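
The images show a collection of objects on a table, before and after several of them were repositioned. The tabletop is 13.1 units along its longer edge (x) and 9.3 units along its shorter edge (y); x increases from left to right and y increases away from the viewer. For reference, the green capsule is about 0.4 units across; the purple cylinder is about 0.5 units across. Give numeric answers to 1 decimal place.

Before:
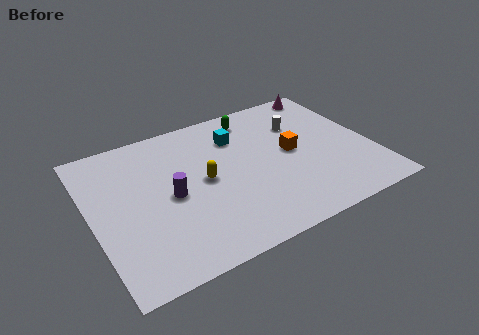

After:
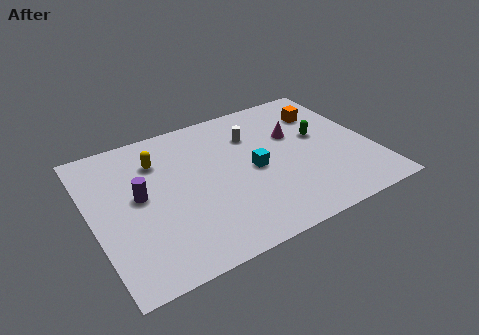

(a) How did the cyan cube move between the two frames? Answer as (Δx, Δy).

(0.4, -2.5)

The cyan cube was at about (7.1, 6.9) and moved to about (7.5, 4.4).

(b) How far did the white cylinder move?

2.3

The white cylinder was near (10.1, 6.5) before and (7.8, 6.7) after, so it travelled √(2.3² + 0.2²) ≈ 2.3 units.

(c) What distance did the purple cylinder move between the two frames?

1.5

The purple cylinder moved from about (3.6, 4.4) to (2.2, 5.0), a distance of √(1.4² + 0.6²) ≈ 1.5.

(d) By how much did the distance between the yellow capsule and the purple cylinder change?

+0.6

They were about 1.6 units apart before and 2.2 after — 0.6 units further apart.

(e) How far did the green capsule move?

3.8

The green capsule moved from about (8.0, 7.9) to (10.8, 5.3), a distance of √(2.8² + 2.6²) ≈ 3.8.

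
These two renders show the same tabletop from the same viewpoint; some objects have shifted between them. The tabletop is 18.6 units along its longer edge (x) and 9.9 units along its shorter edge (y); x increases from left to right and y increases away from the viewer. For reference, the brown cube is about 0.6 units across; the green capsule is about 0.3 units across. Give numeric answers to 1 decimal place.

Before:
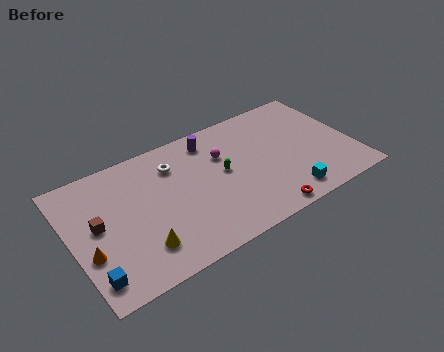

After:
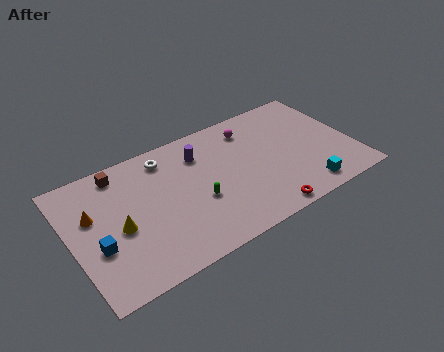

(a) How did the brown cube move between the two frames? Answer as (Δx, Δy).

(1.9, 3.3)

The brown cube was at about (1.7, 5.3) and moved to about (3.6, 8.6).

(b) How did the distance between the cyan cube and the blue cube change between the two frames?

+0.8

Before: roughly 12.8 units apart; after: 13.6. That's 0.8 units further apart.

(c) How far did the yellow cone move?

2.4

The yellow cone was near (4.1, 2.3) before and (3.0, 4.4) after, so it travelled √(1.1² + 2.1²) ≈ 2.4 units.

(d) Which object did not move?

the red torus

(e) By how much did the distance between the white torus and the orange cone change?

-1.8

The distance was about 7.3 in the first image and 5.5 in the second, so they moved 1.8 units closer together.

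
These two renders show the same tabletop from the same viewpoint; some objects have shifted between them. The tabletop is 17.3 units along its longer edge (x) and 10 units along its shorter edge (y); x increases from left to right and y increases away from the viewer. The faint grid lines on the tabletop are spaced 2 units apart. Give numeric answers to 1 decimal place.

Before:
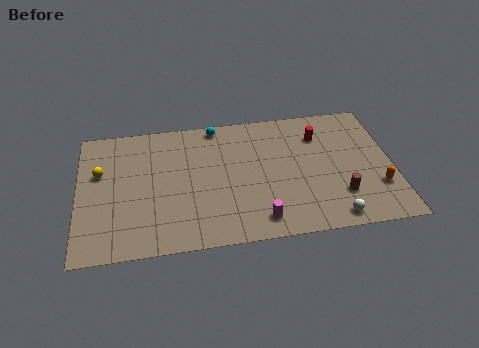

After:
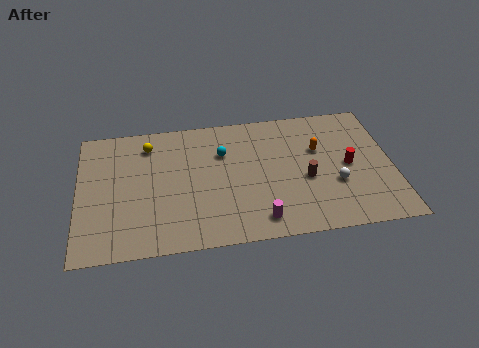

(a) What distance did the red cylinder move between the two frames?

3.0

From (13.4, 7.5) to (14.9, 4.9), the red cylinder covered √(1.5² + 2.6²) ≈ 3.0 units.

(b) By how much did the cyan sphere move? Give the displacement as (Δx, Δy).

(0.3, -2.2)

The cyan sphere was at about (7.7, 9.1) and moved to about (8.0, 6.9).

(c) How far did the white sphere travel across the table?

2.5

The white sphere moved from about (13.8, 1.1) to (14.1, 3.6), a distance of √(0.3² + 2.5²) ≈ 2.5.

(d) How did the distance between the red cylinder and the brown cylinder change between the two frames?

-2.4

They were about 4.9 units apart before and 2.5 after — 2.4 units closer together.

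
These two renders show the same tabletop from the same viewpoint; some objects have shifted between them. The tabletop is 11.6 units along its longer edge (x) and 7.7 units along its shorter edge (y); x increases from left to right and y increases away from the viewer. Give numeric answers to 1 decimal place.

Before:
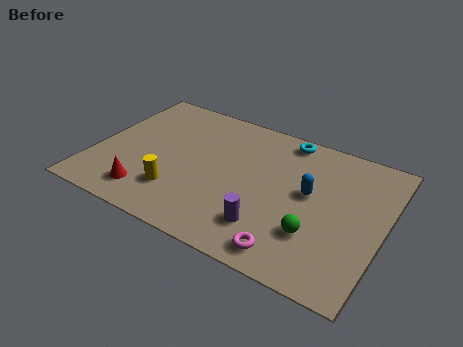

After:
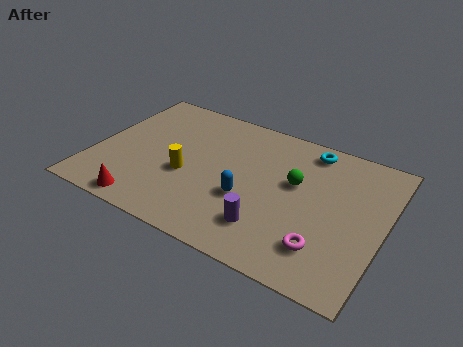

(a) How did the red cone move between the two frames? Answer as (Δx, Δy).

(0.0, -0.6)

The red cone was at about (2.5, 1.4) and moved to about (2.5, 0.8).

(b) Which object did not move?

the purple cylinder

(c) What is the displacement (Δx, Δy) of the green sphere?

(-1.1, 2.3)

The green sphere started near (9.1, 2.3) and ended near (8.0, 4.6).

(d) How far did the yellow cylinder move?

1.1

From (3.6, 2.0) to (3.8, 3.1), the yellow cylinder covered √(0.2² + 1.1²) ≈ 1.1 units.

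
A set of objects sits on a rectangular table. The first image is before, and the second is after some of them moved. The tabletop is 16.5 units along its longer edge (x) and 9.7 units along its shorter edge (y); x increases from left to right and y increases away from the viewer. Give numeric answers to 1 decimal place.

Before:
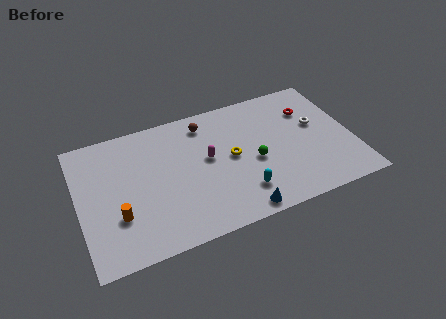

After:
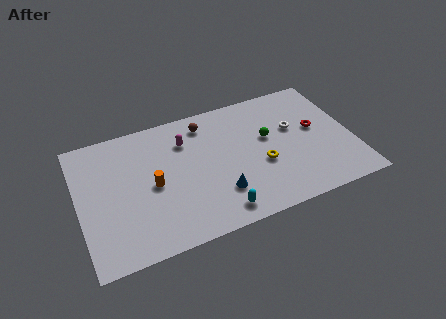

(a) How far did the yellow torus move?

2.1

The yellow torus was near (9.2, 5.0) before and (10.9, 3.8) after, so it travelled √(1.7² + 1.2²) ≈ 2.1 units.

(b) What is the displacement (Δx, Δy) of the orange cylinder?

(2.2, 1.5)

The orange cylinder started near (2.2, 3.1) and ended near (4.4, 4.6).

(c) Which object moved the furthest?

the orange cylinder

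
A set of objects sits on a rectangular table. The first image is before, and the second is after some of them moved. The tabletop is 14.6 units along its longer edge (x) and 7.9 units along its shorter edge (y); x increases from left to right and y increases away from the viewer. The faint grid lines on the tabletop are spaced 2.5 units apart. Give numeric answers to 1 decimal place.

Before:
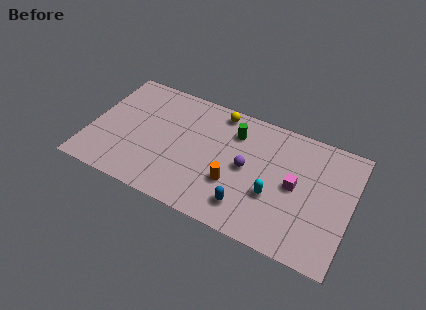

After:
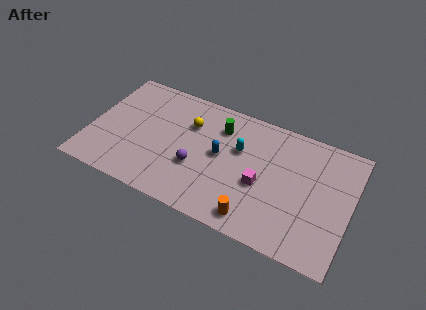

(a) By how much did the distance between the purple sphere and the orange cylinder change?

+2.5

The distance was about 1.4 in the first image and 3.9 in the second, so they moved 2.5 units further apart.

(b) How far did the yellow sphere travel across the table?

2.1

The yellow sphere was near (6.9, 7.0) before and (5.4, 5.5) after, so it travelled √(1.5² + 1.5²) ≈ 2.1 units.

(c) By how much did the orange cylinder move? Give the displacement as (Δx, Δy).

(1.4, -1.6)

From the two frames, the orange cylinder sits at roughly (8.2, 2.7) before and (9.6, 1.1) after.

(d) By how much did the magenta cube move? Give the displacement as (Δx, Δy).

(-1.8, -0.7)

The magenta cube was at about (11.5, 4.0) and moved to about (9.7, 3.3).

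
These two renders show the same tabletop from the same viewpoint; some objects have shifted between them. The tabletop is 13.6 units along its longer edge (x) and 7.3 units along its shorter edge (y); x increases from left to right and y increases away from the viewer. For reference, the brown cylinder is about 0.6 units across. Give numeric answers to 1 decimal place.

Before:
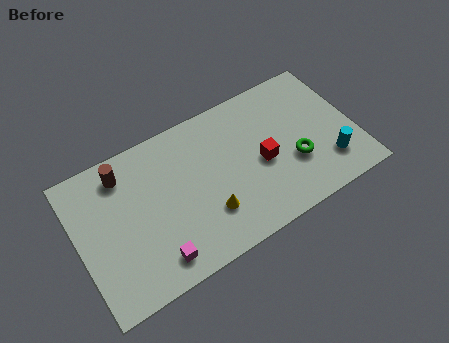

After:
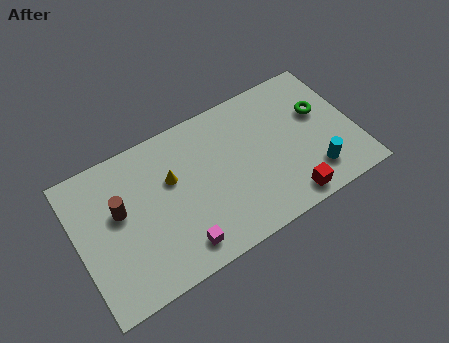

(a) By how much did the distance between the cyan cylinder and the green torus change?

+1.2

Before: roughly 1.8 units apart; after: 3.0. That's 1.2 units further apart.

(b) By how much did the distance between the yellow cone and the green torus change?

+3.0

The distance was about 4.4 in the first image and 7.4 in the second, so they moved 3.0 units further apart.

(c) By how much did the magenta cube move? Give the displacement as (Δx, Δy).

(1.2, 0.0)

The magenta cube was at about (3.4, 1.2) and moved to about (4.6, 1.2).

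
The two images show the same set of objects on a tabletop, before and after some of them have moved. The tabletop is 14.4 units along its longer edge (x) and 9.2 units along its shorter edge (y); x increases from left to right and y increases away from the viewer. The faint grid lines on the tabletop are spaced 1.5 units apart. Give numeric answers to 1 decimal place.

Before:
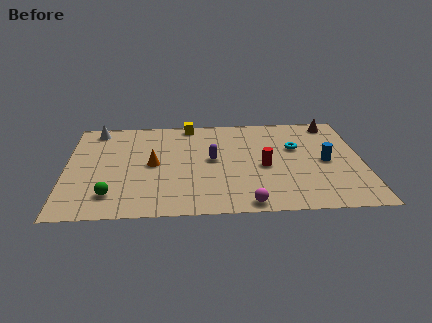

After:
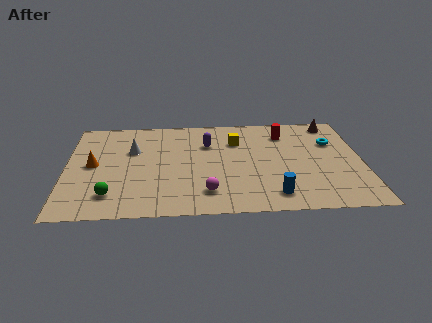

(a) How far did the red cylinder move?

3.3

From (9.6, 4.1) to (10.7, 7.2), the red cylinder covered √(1.1² + 3.1²) ≈ 3.3 units.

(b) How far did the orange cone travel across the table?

2.9

The orange cone was near (4.2, 4.6) before and (1.3, 4.7) after, so it travelled √(2.9² + 0.1²) ≈ 2.9 units.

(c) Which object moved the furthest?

the blue cylinder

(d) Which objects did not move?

the brown cone and the green sphere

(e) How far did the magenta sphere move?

2.2

The magenta sphere moved from about (8.7, 0.8) to (6.8, 1.9), a distance of √(1.9² + 1.1²) ≈ 2.2.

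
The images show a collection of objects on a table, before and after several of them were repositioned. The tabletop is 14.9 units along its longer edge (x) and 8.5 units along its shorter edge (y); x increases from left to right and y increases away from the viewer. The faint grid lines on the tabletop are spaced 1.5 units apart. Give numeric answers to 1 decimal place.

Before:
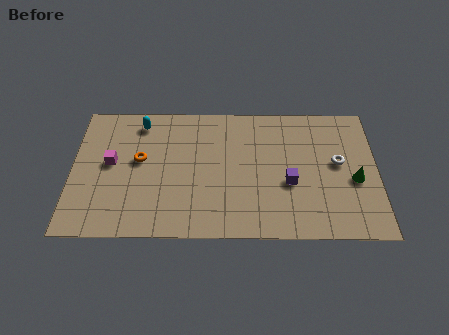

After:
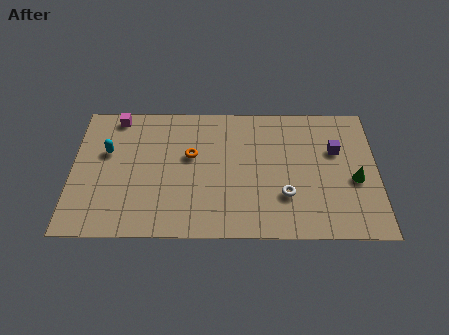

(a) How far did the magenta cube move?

3.0

From (1.9, 4.6) to (2.1, 7.6), the magenta cube covered √(0.2² + 3.0²) ≈ 3.0 units.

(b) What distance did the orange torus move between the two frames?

2.5

The orange torus moved from about (3.3, 4.8) to (5.8, 5.1), a distance of √(2.5² + 0.3²) ≈ 2.5.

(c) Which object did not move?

the green cone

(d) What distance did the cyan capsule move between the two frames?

2.5

The cyan capsule was near (3.3, 7.2) before and (1.7, 5.3) after, so it travelled √(1.6² + 1.9²) ≈ 2.5 units.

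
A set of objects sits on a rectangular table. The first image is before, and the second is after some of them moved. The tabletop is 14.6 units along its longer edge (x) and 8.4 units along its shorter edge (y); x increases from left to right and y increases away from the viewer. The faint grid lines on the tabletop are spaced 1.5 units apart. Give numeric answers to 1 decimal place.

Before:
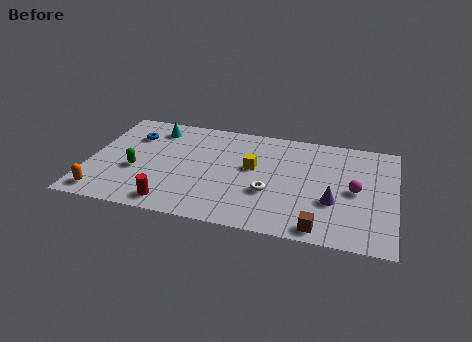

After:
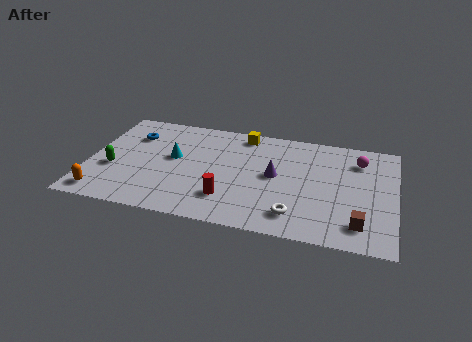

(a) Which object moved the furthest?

the purple cone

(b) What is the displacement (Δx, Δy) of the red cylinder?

(2.6, 1.0)

The red cylinder started near (4.2, 1.1) and ended near (6.8, 2.1).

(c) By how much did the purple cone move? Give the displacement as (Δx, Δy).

(-2.8, 1.4)

The purple cone was at about (11.7, 3.0) and moved to about (8.9, 4.4).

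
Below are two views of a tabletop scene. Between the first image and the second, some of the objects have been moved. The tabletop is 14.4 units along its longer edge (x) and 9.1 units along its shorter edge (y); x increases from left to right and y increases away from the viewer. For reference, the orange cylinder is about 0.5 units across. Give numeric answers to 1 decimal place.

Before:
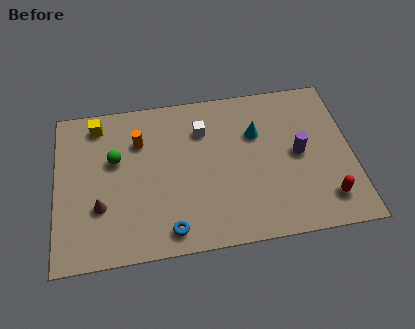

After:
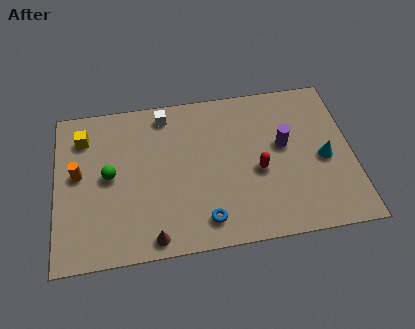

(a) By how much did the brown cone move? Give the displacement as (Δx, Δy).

(2.5, -2.1)

From the two frames, the brown cone sits at roughly (2.1, 3.0) before and (4.6, 0.9) after.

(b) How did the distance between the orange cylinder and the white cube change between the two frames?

+2.1

Before: roughly 3.1 units apart; after: 5.2. That's 2.1 units further apart.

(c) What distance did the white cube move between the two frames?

2.2

The white cube moved from about (7.2, 6.7) to (5.4, 7.9), a distance of √(1.8² + 1.2²) ≈ 2.2.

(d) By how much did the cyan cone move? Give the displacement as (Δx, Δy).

(3.2, -2.0)

The cyan cone started near (9.8, 6.1) and ended near (13.0, 4.1).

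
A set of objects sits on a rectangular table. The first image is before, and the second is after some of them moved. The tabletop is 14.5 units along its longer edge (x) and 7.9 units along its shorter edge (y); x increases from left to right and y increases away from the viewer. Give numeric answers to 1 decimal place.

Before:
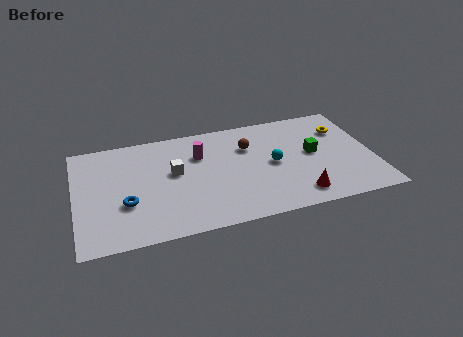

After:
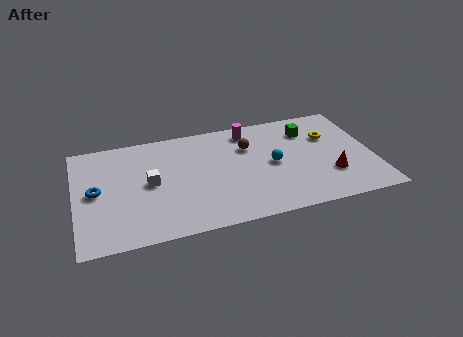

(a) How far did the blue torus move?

1.8

The blue torus was near (2.4, 2.8) before and (1.0, 4.0) after, so it travelled √(1.4² + 1.2²) ≈ 1.8 units.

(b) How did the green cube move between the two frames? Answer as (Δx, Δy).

(-0.1, 1.8)

From the two frames, the green cube sits at roughly (11.6, 4.2) before and (11.5, 6.0) after.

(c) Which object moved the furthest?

the magenta cylinder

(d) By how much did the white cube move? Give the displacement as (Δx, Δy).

(-1.2, -0.5)

The white cube started near (4.8, 4.5) and ended near (3.6, 4.0).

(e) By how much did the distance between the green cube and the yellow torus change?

-1.0

They were about 2.2 units apart before and 1.2 after — 1.0 units closer together.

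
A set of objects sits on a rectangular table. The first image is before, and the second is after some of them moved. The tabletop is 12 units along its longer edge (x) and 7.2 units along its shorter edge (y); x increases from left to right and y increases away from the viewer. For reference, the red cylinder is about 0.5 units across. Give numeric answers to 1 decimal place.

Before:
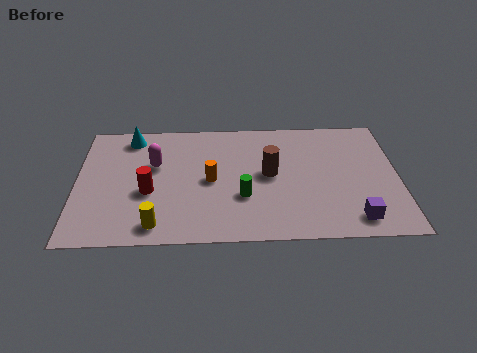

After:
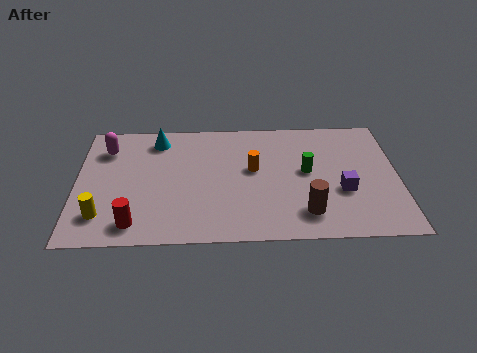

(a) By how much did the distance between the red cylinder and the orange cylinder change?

+2.9

They were about 2.4 units apart before and 5.3 after — 2.9 units further apart.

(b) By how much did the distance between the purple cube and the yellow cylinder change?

+1.7

They were about 7.3 units apart before and 9.0 after — 1.7 units further apart.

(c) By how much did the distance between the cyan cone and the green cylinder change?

+0.4

Before: roughly 5.6 units apart; after: 6.0. That's 0.4 units further apart.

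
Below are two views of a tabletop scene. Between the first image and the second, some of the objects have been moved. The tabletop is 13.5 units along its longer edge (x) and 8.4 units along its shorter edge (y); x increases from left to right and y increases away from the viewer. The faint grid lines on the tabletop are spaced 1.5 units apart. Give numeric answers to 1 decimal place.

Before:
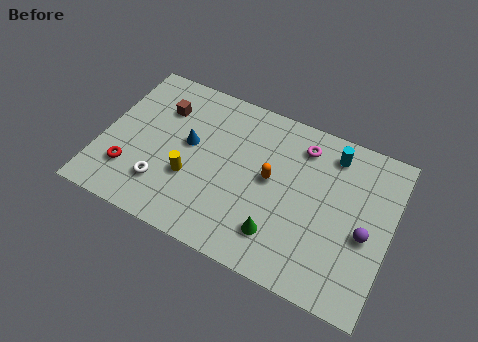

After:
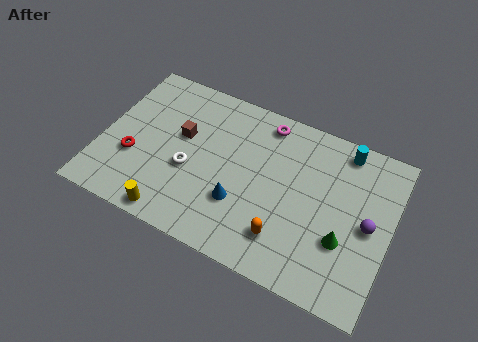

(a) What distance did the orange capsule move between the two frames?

2.8

The orange capsule was near (7.9, 4.5) before and (8.9, 1.9) after, so it travelled √(1.0² + 2.6²) ≈ 2.8 units.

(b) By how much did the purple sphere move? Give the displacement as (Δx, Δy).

(0.1, 0.5)

From the two frames, the purple sphere sits at roughly (12.4, 3.6) before and (12.5, 4.1) after.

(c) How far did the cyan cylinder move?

0.6

The cyan cylinder was near (10.5, 7.0) before and (11.0, 7.4) after, so it travelled √(0.5² + 0.4²) ≈ 0.6 units.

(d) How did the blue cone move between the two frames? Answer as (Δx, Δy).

(2.7, -2.0)

From the two frames, the blue cone sits at roughly (4.0, 4.7) before and (6.7, 2.7) after.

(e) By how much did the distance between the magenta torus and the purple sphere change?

+1.5

They were about 4.6 units apart before and 6.1 after — 1.5 units further apart.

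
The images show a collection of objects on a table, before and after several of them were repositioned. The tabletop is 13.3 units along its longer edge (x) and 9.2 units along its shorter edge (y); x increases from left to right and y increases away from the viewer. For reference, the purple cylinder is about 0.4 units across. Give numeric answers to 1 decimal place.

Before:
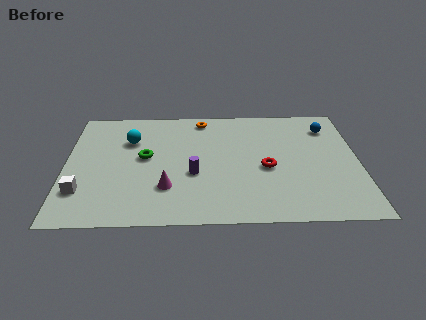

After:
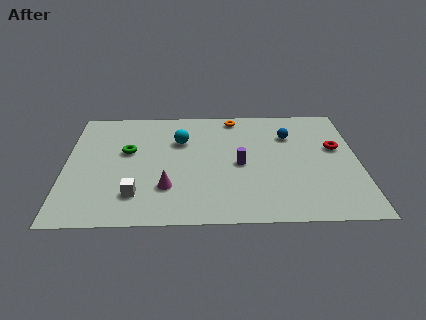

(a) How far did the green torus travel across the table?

0.9

The green torus was near (3.6, 5.0) before and (2.8, 5.5) after, so it travelled √(0.8² + 0.5²) ≈ 0.9 units.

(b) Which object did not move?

the magenta cone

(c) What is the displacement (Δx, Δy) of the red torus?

(3.2, 1.5)

The red torus started near (9.1, 4.0) and ended near (12.3, 5.5).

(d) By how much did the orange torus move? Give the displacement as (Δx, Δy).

(1.5, 0.1)

From the two frames, the orange torus sits at roughly (6.2, 8.1) before and (7.7, 8.2) after.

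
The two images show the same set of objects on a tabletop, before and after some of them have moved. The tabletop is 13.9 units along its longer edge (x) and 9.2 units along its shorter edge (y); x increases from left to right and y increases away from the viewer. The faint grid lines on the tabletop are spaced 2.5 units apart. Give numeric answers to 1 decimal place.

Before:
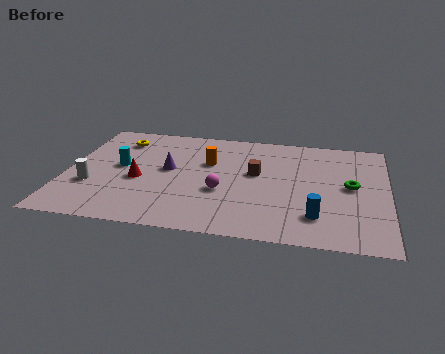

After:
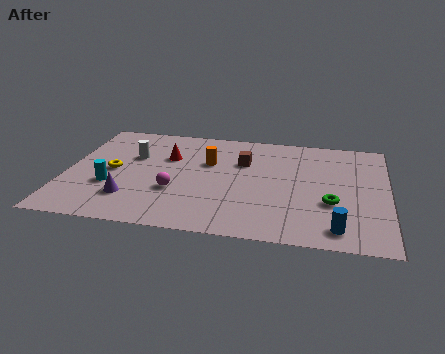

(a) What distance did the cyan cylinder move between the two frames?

1.7

The cyan cylinder moved from about (2.3, 4.9) to (2.0, 3.2), a distance of √(0.3² + 1.7²) ≈ 1.7.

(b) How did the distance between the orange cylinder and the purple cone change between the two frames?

+2.9

Before: roughly 1.9 units apart; after: 4.8. That's 2.9 units further apart.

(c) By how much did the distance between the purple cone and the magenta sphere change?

-0.7

Before: roughly 2.8 units apart; after: 2.1. That's 0.7 units closer together.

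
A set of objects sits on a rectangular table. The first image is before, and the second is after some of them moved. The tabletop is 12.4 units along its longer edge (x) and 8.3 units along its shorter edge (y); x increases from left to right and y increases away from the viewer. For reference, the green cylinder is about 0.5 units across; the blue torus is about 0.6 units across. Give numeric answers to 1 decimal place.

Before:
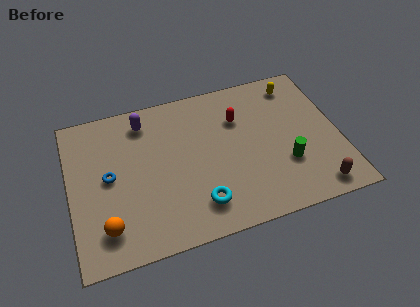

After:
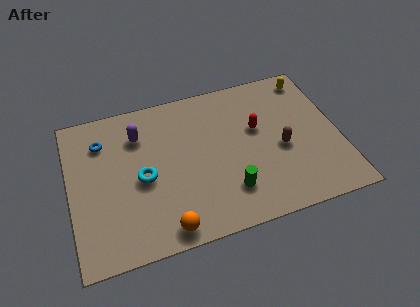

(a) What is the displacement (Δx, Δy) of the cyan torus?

(-2.4, 2.1)

The cyan torus started near (5.7, 1.7) and ended near (3.3, 3.8).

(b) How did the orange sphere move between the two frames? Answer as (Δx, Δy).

(2.6, -0.8)

The orange sphere was at about (1.5, 1.7) and moved to about (4.1, 0.9).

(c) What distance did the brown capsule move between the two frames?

2.9

The brown capsule moved from about (11.0, 1.0) to (9.7, 3.6), a distance of √(1.3² + 2.6²) ≈ 2.9.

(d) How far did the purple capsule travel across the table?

0.8

The purple capsule was near (3.6, 6.9) before and (3.3, 6.2) after, so it travelled √(0.3² + 0.7²) ≈ 0.8 units.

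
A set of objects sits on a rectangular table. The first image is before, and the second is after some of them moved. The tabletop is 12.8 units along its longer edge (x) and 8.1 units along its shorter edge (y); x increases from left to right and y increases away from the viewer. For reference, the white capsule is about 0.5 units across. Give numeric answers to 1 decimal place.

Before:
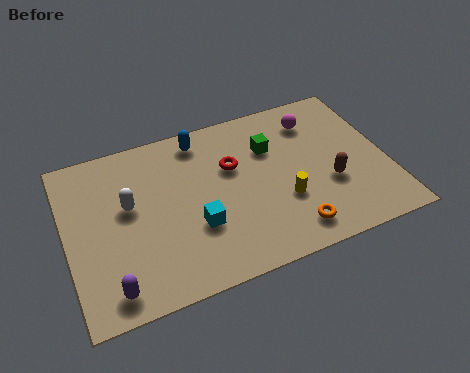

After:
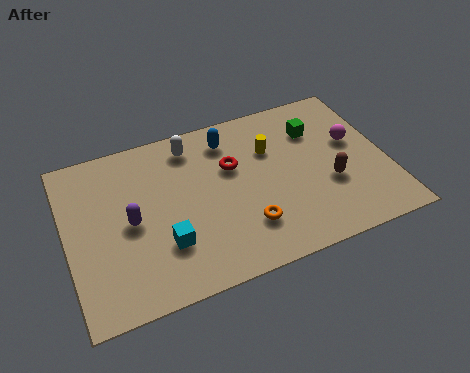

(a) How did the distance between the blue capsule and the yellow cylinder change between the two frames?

-3.2

They were about 5.1 units apart before and 1.9 after — 3.2 units closer together.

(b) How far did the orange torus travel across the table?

1.9

The orange torus was near (8.6, 1.3) before and (6.9, 2.1) after, so it travelled √(1.7² + 0.8²) ≈ 1.9 units.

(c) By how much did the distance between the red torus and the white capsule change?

-2.0

They were about 4.2 units apart before and 2.2 after — 2.0 units closer together.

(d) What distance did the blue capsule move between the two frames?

1.2

The blue capsule was near (5.6, 7.0) before and (6.7, 6.6) after, so it travelled √(1.1² + 0.4²) ≈ 1.2 units.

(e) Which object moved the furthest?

the white capsule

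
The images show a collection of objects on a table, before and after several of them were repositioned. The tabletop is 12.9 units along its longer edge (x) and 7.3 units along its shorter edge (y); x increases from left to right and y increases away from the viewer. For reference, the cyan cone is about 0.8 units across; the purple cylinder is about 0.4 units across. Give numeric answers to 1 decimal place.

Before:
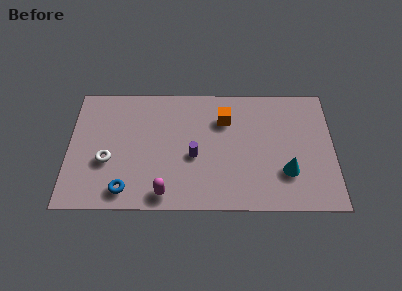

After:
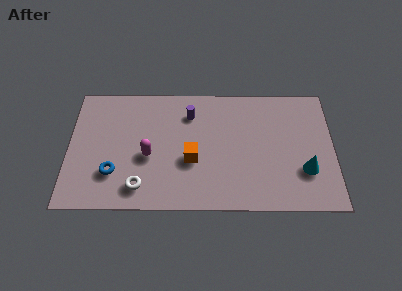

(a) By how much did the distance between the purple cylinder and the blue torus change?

+1.2

Before: roughly 3.9 units apart; after: 5.1. That's 1.2 units further apart.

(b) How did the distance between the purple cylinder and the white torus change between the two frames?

+0.7

The distance was about 4.2 in the first image and 4.9 in the second, so they moved 0.7 units further apart.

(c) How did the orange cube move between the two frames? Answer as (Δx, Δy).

(-1.6, -2.4)

The orange cube started near (7.6, 5.3) and ended near (6.0, 2.9).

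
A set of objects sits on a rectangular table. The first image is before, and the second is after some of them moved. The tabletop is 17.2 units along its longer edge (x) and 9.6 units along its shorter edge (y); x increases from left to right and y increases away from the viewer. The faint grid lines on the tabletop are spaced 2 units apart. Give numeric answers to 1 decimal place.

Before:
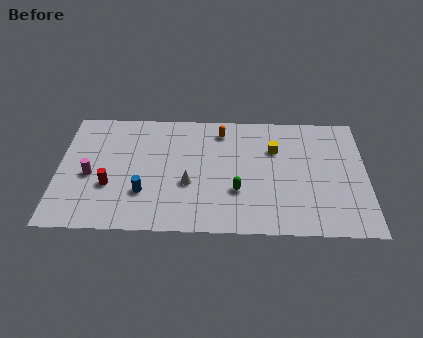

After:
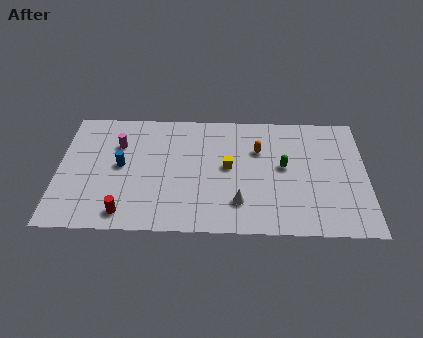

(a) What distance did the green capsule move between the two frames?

3.3

The green capsule moved from about (10.0, 3.2) to (12.6, 5.2), a distance of √(2.6² + 2.0²) ≈ 3.3.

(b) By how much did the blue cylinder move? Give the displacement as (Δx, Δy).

(-1.3, 2.1)

The blue cylinder was at about (4.8, 2.9) and moved to about (3.5, 5.0).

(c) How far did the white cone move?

3.1

From (7.3, 3.7) to (10.1, 2.3), the white cone covered √(2.8² + 1.4²) ≈ 3.1 units.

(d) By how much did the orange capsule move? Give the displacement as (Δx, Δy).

(2.1, -1.5)

The orange capsule started near (9.1, 8.0) and ended near (11.2, 6.5).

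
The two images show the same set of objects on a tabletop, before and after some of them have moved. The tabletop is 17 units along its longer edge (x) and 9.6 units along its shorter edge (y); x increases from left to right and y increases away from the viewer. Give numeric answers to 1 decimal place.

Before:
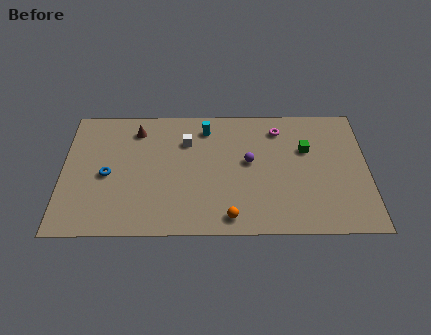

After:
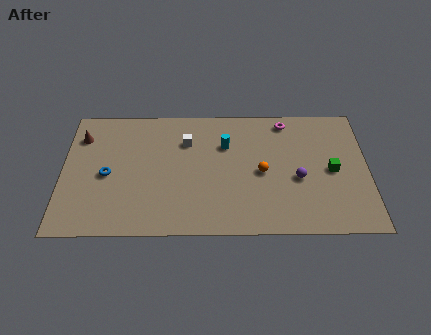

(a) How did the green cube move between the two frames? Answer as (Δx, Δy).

(1.4, -1.6)

The green cube was at about (13.6, 6.2) and moved to about (15.0, 4.6).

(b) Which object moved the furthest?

the orange sphere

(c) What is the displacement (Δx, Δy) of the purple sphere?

(2.7, -1.3)

From the two frames, the purple sphere sits at roughly (10.4, 5.3) before and (13.1, 4.0) after.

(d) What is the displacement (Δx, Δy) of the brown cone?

(-3.1, -0.5)

From the two frames, the brown cone sits at roughly (4.1, 7.8) before and (1.0, 7.3) after.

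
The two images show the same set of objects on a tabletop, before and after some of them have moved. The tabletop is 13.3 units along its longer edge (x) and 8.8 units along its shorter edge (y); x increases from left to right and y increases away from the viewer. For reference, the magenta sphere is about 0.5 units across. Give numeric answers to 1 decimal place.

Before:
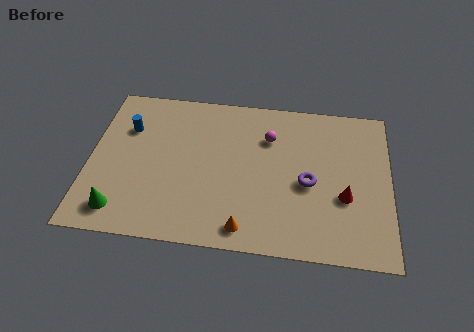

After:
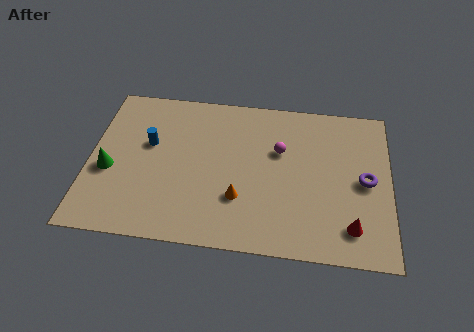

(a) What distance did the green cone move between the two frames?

2.3

From (1.5, 1.4) to (0.9, 3.6), the green cone covered √(0.6² + 2.2²) ≈ 2.3 units.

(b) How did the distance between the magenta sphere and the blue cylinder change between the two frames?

-0.5

They were about 6.3 units apart before and 5.8 after — 0.5 units closer together.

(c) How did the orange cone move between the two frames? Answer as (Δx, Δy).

(-0.3, 1.6)

From the two frames, the orange cone sits at roughly (7.0, 1.1) before and (6.7, 2.7) after.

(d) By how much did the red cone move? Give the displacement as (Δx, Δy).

(0.3, -1.6)

From the two frames, the red cone sits at roughly (11.3, 3.3) before and (11.6, 1.7) after.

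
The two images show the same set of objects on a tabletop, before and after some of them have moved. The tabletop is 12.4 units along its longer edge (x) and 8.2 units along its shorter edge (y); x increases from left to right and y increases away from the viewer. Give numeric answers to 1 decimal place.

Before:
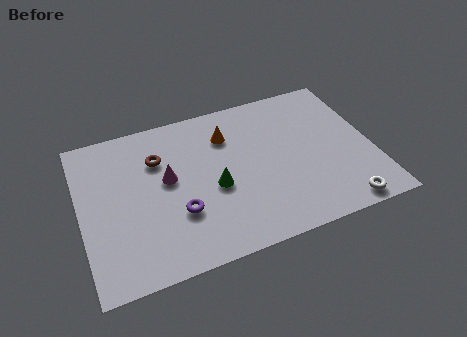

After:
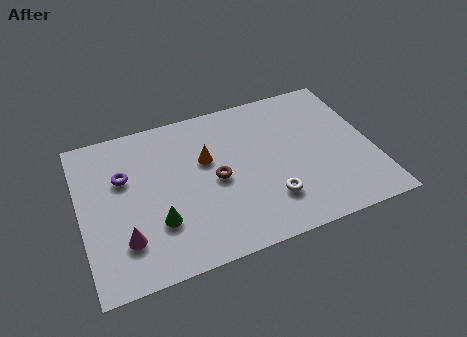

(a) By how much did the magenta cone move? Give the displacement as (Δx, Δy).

(-2.0, -2.5)

The magenta cone started near (3.7, 4.6) and ended near (1.7, 2.1).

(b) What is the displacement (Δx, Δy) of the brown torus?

(2.3, -1.9)

From the two frames, the brown torus sits at roughly (3.4, 5.8) before and (5.7, 3.9) after.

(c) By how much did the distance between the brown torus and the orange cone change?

-1.8

The distance was about 3.0 in the first image and 1.2 in the second, so they moved 1.8 units closer together.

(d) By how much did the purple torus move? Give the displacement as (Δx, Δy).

(-2.1, 2.6)

The purple torus was at about (4.0, 2.7) and moved to about (1.9, 5.3).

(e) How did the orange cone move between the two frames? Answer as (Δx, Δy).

(-1.0, -1.0)

The orange cone was at about (6.4, 6.1) and moved to about (5.4, 5.1).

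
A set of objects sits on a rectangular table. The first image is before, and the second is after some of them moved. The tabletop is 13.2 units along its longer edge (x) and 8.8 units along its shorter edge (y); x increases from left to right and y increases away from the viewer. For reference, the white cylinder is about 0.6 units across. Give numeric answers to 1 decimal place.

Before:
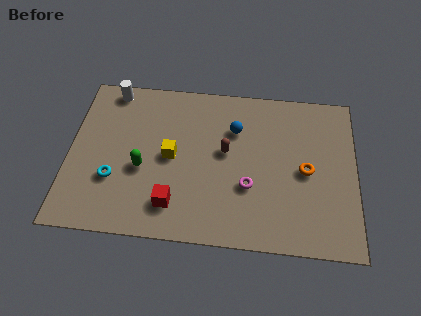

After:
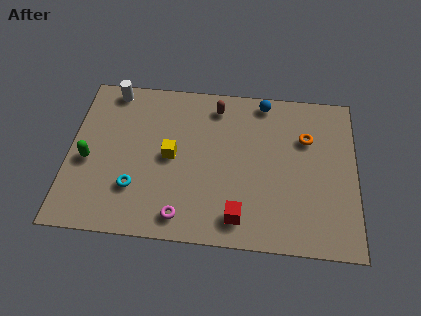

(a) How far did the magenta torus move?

3.6

The magenta torus was near (8.3, 3.1) before and (5.3, 1.2) after, so it travelled √(3.0² + 1.9²) ≈ 3.6 units.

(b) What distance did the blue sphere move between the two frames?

2.1

The blue sphere was near (7.6, 6.2) before and (8.9, 7.9) after, so it travelled √(1.3² + 1.7²) ≈ 2.1 units.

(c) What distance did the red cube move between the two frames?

3.0

The red cube moved from about (4.9, 1.8) to (7.9, 1.4), a distance of √(3.0² + 0.4²) ≈ 3.0.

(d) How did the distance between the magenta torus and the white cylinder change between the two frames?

-0.5

They were about 8.1 units apart before and 7.6 after — 0.5 units closer together.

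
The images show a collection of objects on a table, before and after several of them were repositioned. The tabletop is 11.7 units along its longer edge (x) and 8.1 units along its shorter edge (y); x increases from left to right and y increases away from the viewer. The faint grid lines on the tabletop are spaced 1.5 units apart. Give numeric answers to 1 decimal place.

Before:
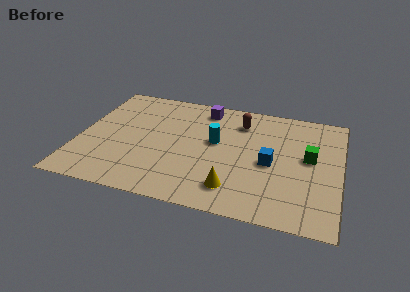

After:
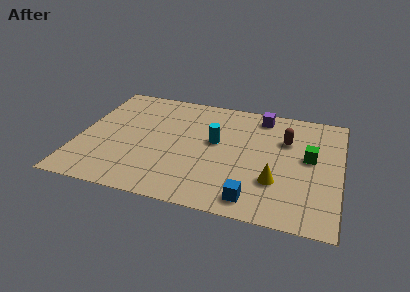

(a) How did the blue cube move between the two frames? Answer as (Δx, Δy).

(-0.6, -2.6)

The blue cube was at about (8.6, 3.7) and moved to about (8.0, 1.1).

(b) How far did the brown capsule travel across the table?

2.2

From (7.1, 6.3) to (9.2, 5.5), the brown capsule covered √(2.1² + 0.8²) ≈ 2.2 units.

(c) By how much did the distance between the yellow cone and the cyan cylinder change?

+0.3

They were about 3.2 units apart before and 3.5 after — 0.3 units further apart.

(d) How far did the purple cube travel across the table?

2.6

The purple cube moved from about (5.4, 6.9) to (8.0, 7.0), a distance of √(2.6² + 0.1²) ≈ 2.6.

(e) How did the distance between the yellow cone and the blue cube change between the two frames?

-0.9

They were about 2.6 units apart before and 1.7 after — 0.9 units closer together.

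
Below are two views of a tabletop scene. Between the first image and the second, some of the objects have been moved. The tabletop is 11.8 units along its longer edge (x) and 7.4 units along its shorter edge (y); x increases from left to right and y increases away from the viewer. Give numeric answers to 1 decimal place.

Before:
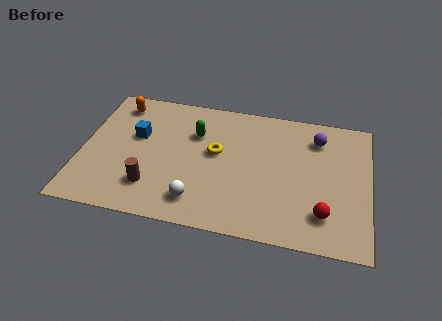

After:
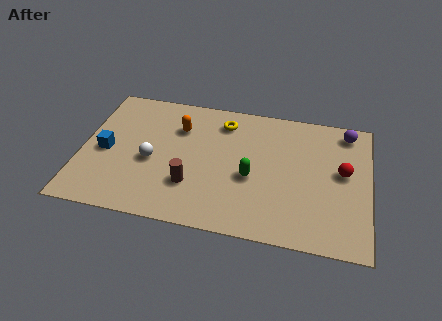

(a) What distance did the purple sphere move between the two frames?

1.3

The purple sphere was near (9.6, 5.8) before and (10.8, 6.4) after, so it travelled √(1.2² + 0.6²) ≈ 1.3 units.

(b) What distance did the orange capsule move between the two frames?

2.8

The orange capsule was near (1.3, 6.2) before and (3.9, 5.3) after, so it travelled √(2.6² + 0.9²) ≈ 2.8 units.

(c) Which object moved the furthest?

the green capsule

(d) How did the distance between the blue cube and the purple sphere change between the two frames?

+2.7

The distance was about 7.5 in the first image and 10.2 in the second, so they moved 2.7 units further apart.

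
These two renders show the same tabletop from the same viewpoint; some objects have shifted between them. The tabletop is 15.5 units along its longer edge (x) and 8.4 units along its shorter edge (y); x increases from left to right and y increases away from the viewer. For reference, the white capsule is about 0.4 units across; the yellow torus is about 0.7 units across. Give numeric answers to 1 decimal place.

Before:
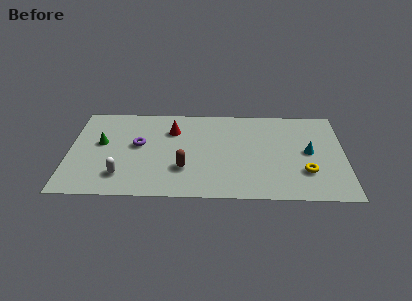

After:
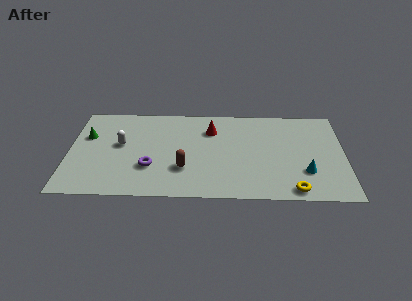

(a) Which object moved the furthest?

the white capsule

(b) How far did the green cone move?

1.0

The green cone moved from about (1.8, 4.8) to (1.0, 5.4), a distance of √(0.8² + 0.6²) ≈ 1.0.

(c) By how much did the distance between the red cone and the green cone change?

+2.8

They were about 4.2 units apart before and 7.0 after — 2.8 units further apart.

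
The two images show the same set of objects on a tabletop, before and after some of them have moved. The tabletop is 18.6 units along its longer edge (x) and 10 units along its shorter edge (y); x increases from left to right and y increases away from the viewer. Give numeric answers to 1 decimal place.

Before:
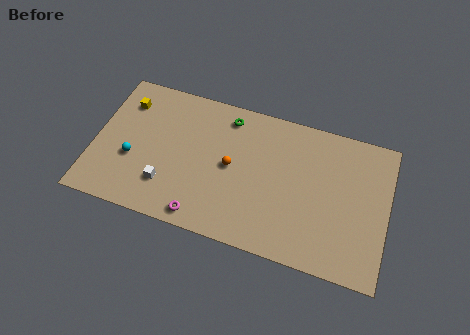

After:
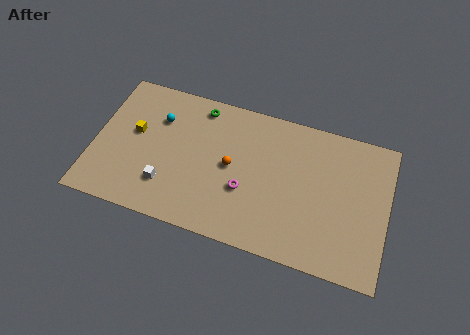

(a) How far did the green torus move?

1.8

From (8.2, 8.5) to (6.4, 8.7), the green torus covered √(1.8² + 0.2²) ≈ 1.8 units.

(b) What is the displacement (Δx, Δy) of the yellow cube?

(0.8, -2.0)

From the two frames, the yellow cube sits at roughly (1.7, 7.7) before and (2.5, 5.7) after.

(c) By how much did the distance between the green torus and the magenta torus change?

-1.5

They were about 7.5 units apart before and 6.0 after — 1.5 units closer together.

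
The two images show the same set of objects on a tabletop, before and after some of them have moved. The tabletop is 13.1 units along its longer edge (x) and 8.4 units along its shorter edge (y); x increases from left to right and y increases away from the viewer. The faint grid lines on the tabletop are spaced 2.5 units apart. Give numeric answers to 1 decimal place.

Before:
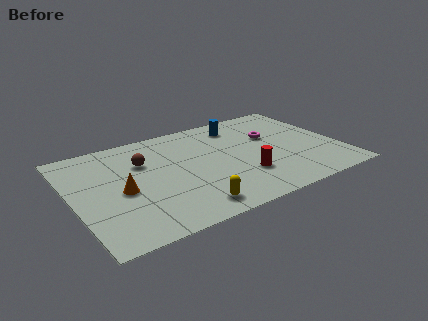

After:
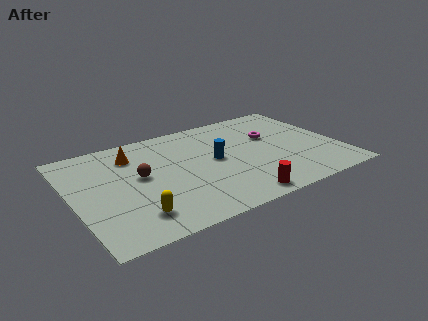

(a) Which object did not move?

the magenta torus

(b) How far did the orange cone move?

2.8

The orange cone was near (2.3, 3.8) before and (3.2, 6.5) after, so it travelled √(0.9² + 2.7²) ≈ 2.8 units.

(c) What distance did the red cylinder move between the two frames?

1.7

The red cylinder moved from about (8.1, 2.5) to (7.5, 0.9), a distance of √(0.6² + 1.6²) ≈ 1.7.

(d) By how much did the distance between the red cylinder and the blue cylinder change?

-0.9

The distance was about 4.4 in the first image and 3.5 in the second, so they moved 0.9 units closer together.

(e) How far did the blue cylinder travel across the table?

3.0

The blue cylinder was near (8.6, 6.9) before and (7.0, 4.4) after, so it travelled √(1.6² + 2.5²) ≈ 3.0 units.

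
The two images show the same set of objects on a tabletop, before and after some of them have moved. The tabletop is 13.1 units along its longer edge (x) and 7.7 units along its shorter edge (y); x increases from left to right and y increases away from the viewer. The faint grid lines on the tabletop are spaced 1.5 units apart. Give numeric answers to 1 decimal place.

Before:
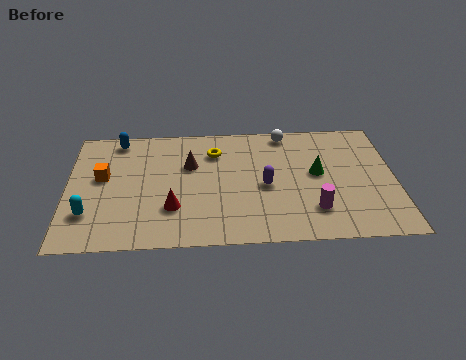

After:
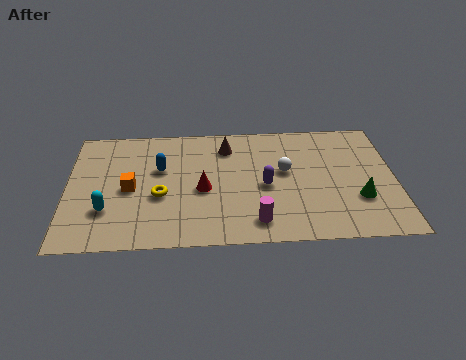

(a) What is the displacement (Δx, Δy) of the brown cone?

(1.5, 1.1)

The brown cone was at about (4.9, 5.0) and moved to about (6.4, 6.1).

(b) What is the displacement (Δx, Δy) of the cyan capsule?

(0.7, 0.2)

From the two frames, the cyan capsule sits at roughly (0.9, 2.1) before and (1.6, 2.3) after.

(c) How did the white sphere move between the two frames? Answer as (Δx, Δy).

(-0.1, -2.5)

The white sphere started near (8.8, 6.9) and ended near (8.7, 4.4).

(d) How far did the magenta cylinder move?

2.4

From (9.8, 1.9) to (7.5, 1.3), the magenta cylinder covered √(2.3² + 0.6²) ≈ 2.4 units.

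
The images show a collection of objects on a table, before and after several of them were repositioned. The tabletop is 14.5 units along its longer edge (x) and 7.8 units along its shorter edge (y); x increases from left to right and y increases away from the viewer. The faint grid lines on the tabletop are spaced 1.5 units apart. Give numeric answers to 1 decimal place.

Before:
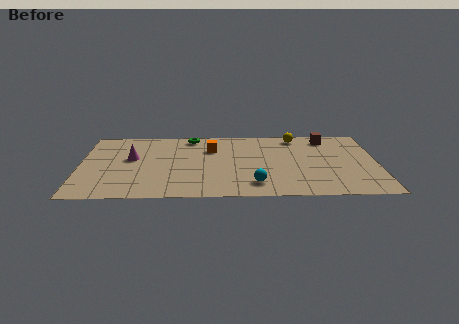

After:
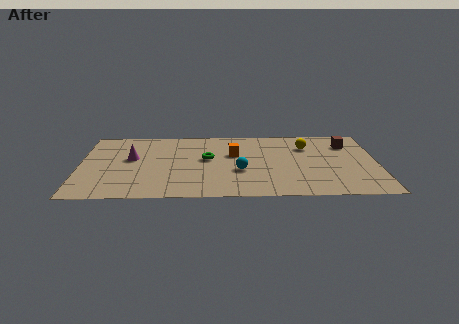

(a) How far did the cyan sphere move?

1.7

The cyan sphere was near (8.5, 1.5) before and (7.8, 3.0) after, so it travelled √(0.7² + 1.5²) ≈ 1.7 units.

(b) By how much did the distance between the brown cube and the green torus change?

+0.4

Before: roughly 6.7 units apart; after: 7.1. That's 0.4 units further apart.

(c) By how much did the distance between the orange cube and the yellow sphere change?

-0.7

They were about 4.4 units apart before and 3.7 after — 0.7 units closer together.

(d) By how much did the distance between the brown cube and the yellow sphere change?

+0.5

Before: roughly 1.5 units apart; after: 2.0. That's 0.5 units further apart.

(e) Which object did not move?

the magenta cone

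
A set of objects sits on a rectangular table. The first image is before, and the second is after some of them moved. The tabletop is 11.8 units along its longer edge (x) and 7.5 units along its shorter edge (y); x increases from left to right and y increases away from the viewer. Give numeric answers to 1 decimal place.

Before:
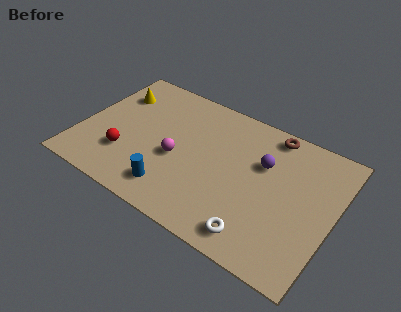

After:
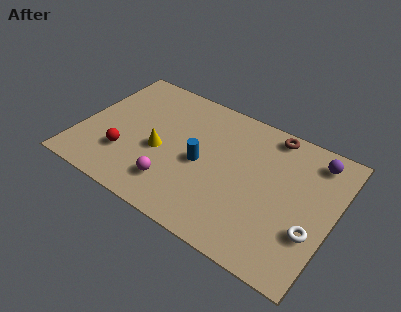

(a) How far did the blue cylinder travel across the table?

2.3

The blue cylinder moved from about (4.7, 1.4) to (5.7, 3.5), a distance of √(1.0² + 2.1²) ≈ 2.3.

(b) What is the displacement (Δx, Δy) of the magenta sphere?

(0.1, -1.5)

From the two frames, the magenta sphere sits at roughly (4.6, 3.2) before and (4.7, 1.7) after.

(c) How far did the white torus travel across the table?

2.7

From (8.7, 1.1) to (11.0, 2.5), the white torus covered √(2.3² + 1.4²) ≈ 2.7 units.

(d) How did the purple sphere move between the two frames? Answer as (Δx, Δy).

(2.2, 1.4)

From the two frames, the purple sphere sits at roughly (8.4, 4.9) before and (10.6, 6.3) after.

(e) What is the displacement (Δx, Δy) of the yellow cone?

(2.6, -2.3)

The yellow cone was at about (1.2, 5.5) and moved to about (3.8, 3.2).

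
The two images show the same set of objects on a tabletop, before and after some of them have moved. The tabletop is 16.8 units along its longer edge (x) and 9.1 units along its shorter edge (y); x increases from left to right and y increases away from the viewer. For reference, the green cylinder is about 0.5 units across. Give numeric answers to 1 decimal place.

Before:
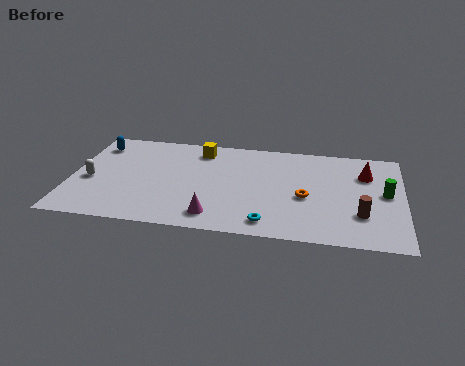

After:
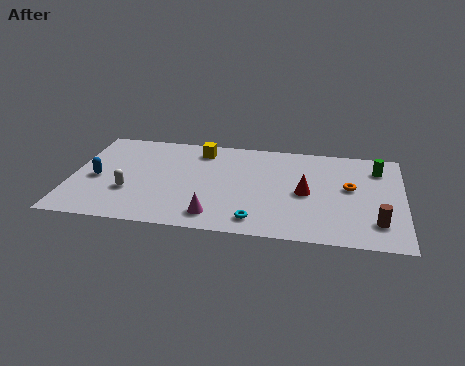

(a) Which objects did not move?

the magenta cone and the yellow cube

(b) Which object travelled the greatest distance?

the red cone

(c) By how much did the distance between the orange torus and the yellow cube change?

+1.5

The distance was about 6.6 in the first image and 8.1 in the second, so they moved 1.5 units further apart.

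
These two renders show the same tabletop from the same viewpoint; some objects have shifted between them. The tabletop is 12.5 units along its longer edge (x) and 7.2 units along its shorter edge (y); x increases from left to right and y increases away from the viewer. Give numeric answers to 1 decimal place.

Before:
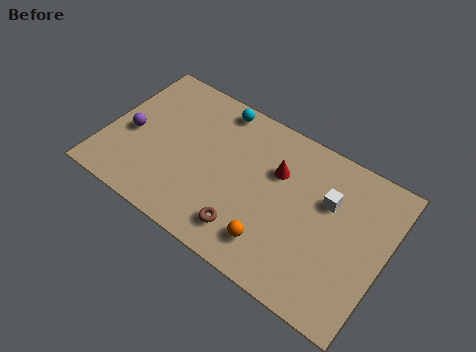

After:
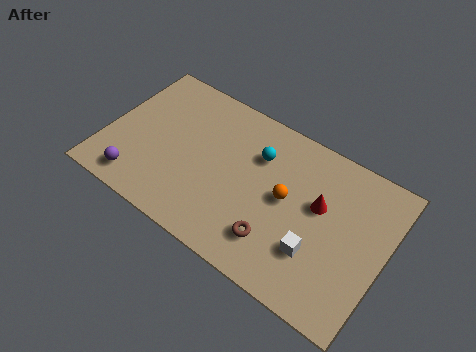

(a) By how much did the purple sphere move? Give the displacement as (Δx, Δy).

(0.7, -2.1)

The purple sphere was at about (1.1, 3.2) and moved to about (1.8, 1.1).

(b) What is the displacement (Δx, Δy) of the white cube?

(-0.1, -2.5)

From the two frames, the white cube sits at roughly (9.8, 4.7) before and (9.7, 2.2) after.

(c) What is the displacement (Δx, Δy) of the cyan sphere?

(2.1, -1.3)

The cyan sphere was at about (4.5, 6.4) and moved to about (6.6, 5.1).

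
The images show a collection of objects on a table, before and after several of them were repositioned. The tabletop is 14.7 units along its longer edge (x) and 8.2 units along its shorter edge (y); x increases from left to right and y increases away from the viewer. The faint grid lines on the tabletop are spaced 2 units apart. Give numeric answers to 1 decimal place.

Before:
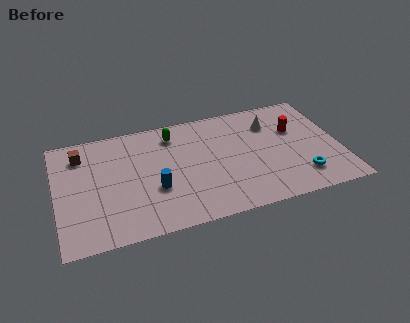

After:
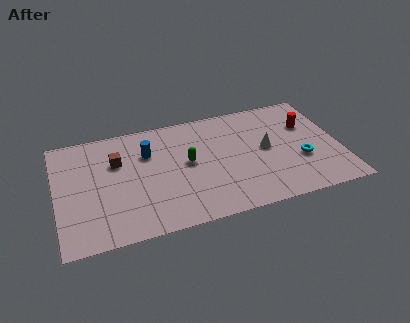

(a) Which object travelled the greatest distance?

the blue cylinder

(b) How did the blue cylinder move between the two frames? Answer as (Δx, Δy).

(-0.2, 2.7)

The blue cylinder was at about (5.0, 3.0) and moved to about (4.8, 5.7).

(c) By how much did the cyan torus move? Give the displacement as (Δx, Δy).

(0.1, 1.2)

The cyan torus was at about (12.5, 1.8) and moved to about (12.6, 3.0).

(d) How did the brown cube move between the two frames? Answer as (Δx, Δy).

(1.8, -1.0)

From the two frames, the brown cube sits at roughly (1.4, 6.5) before and (3.2, 5.5) after.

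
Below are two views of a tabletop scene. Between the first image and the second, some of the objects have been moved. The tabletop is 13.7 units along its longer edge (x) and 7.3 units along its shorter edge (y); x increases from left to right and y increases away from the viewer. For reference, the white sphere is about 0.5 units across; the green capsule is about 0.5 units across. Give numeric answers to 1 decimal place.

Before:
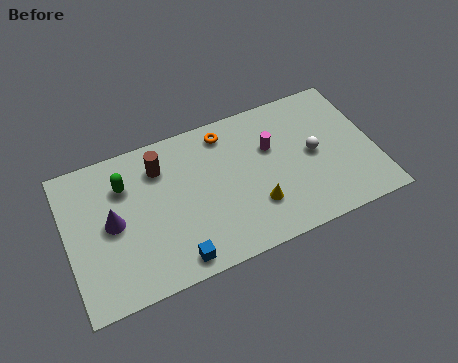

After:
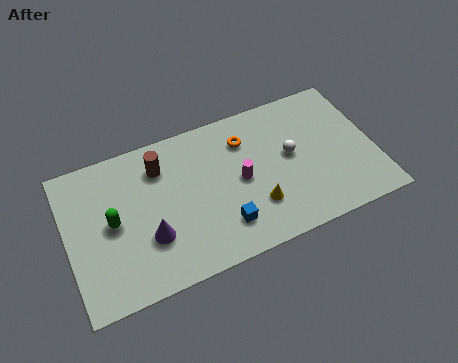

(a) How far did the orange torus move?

1.1

From (7.3, 6.2) to (8.1, 5.5), the orange torus covered √(0.8² + 0.7²) ≈ 1.1 units.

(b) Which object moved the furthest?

the blue cube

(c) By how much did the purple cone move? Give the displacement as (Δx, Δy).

(1.5, -1.3)

The purple cone started near (2.0, 3.7) and ended near (3.5, 2.4).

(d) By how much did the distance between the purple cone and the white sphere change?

-2.3

They were about 9.0 units apart before and 6.7 after — 2.3 units closer together.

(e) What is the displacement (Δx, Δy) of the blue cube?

(2.2, 0.8)

From the two frames, the blue cube sits at roughly (4.5, 0.9) before and (6.7, 1.7) after.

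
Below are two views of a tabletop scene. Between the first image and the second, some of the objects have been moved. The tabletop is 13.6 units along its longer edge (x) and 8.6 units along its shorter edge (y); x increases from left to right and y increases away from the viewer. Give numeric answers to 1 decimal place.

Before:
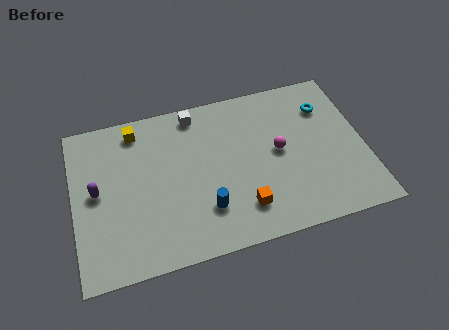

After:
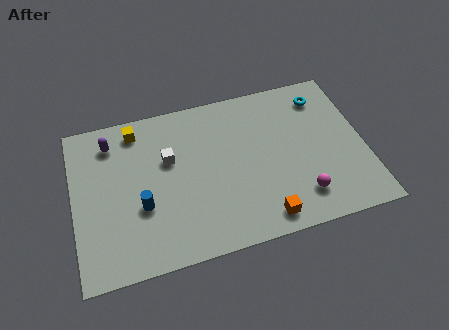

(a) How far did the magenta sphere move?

2.8

The magenta sphere moved from about (9.6, 4.5) to (10.4, 1.8), a distance of √(0.8² + 2.7²) ≈ 2.8.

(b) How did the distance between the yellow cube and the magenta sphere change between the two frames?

+2.1

They were about 7.1 units apart before and 9.2 after — 2.1 units further apart.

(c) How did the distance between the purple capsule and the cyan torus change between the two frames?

-1.1

Before: roughly 11.1 units apart; after: 10.0. That's 1.1 units closer together.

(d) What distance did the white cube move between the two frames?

2.6

From (5.9, 7.6) to (4.5, 5.4), the white cube covered √(1.4² + 2.2²) ≈ 2.6 units.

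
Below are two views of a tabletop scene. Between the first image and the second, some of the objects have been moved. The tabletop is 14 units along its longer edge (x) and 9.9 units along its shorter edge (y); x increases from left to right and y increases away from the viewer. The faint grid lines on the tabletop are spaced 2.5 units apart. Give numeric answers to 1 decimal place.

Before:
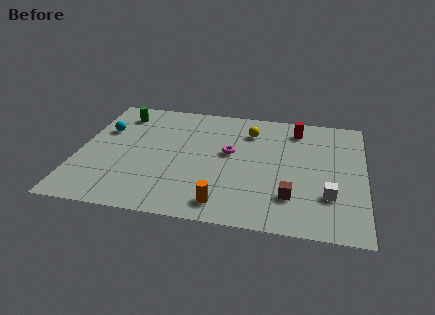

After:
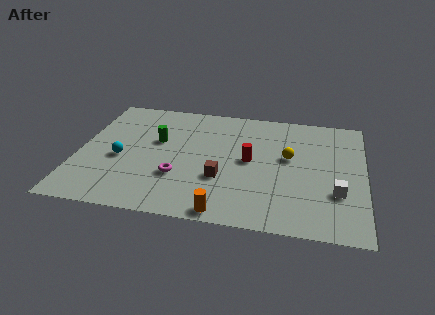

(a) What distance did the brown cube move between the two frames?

3.5

From (10.5, 2.5) to (7.1, 3.4), the brown cube covered √(3.4² + 0.9²) ≈ 3.5 units.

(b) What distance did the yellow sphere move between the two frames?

2.8

The yellow sphere was near (8.3, 7.6) before and (10.3, 5.7) after, so it travelled √(2.0² + 1.9²) ≈ 2.8 units.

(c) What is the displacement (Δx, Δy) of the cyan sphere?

(1.0, -2.3)

The cyan sphere was at about (1.1, 6.5) and moved to about (2.1, 4.2).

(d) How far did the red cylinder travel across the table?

3.8

From (10.6, 8.2) to (8.4, 5.1), the red cylinder covered √(2.2² + 3.1²) ≈ 3.8 units.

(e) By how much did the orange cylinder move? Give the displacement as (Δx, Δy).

(0.1, -0.6)

From the two frames, the orange cylinder sits at roughly (7.3, 1.4) before and (7.4, 0.8) after.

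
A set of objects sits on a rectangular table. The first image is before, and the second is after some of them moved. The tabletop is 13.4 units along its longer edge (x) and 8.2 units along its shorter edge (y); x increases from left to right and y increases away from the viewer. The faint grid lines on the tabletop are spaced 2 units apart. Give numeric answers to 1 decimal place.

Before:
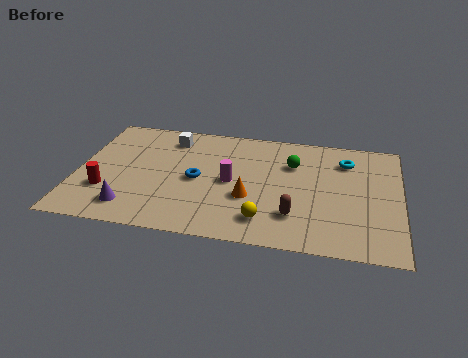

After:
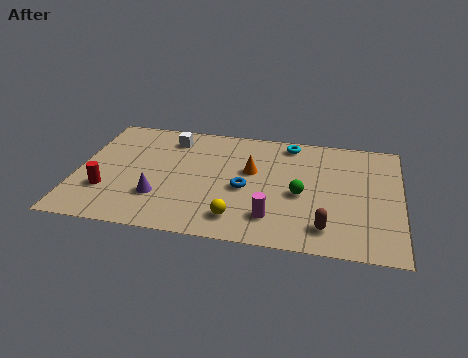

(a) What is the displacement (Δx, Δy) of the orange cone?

(0.0, 1.9)

From the two frames, the orange cone sits at roughly (7.2, 3.0) before and (7.2, 4.9) after.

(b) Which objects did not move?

the white cube and the red cylinder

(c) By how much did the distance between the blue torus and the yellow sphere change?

-1.6

They were about 3.7 units apart before and 2.1 after — 1.6 units closer together.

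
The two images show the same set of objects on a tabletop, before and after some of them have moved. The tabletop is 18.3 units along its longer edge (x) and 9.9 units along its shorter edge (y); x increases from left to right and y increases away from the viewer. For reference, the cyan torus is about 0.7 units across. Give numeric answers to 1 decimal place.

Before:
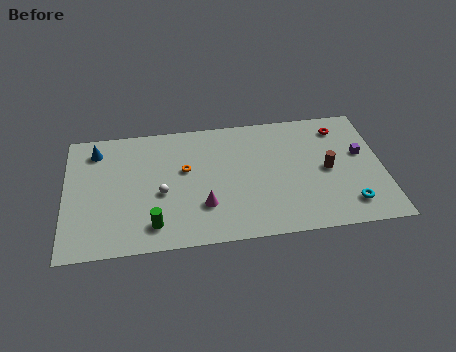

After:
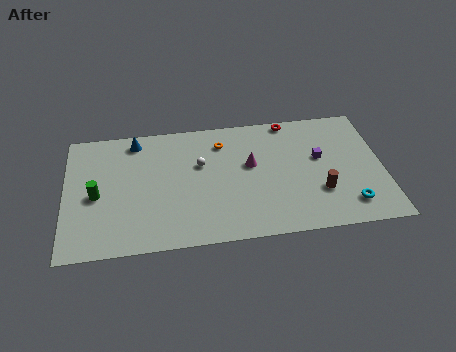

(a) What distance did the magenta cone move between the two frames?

4.0

The magenta cone was near (7.9, 2.9) before and (10.7, 5.8) after, so it travelled √(2.8² + 2.9²) ≈ 4.0 units.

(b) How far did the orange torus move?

2.9

The orange torus was near (6.9, 5.9) before and (9.1, 7.8) after, so it travelled √(2.2² + 1.9²) ≈ 2.9 units.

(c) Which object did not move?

the cyan torus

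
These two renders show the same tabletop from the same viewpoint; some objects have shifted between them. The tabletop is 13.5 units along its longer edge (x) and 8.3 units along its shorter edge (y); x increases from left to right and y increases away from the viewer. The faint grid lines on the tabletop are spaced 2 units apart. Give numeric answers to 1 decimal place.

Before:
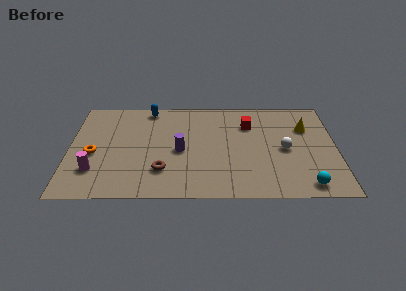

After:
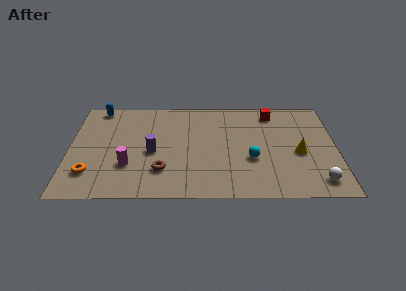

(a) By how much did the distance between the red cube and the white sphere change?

+3.3

The distance was about 2.8 in the first image and 6.1 in the second, so they moved 3.3 units further apart.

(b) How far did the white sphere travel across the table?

3.1

From (10.9, 3.9) to (12.5, 1.3), the white sphere covered √(1.6² + 2.6²) ≈ 3.1 units.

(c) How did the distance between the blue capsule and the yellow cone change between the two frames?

+2.7

Before: roughly 8.2 units apart; after: 10.9. That's 2.7 units further apart.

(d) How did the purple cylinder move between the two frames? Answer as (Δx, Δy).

(-1.4, -0.1)

The purple cylinder started near (5.6, 3.8) and ended near (4.2, 3.7).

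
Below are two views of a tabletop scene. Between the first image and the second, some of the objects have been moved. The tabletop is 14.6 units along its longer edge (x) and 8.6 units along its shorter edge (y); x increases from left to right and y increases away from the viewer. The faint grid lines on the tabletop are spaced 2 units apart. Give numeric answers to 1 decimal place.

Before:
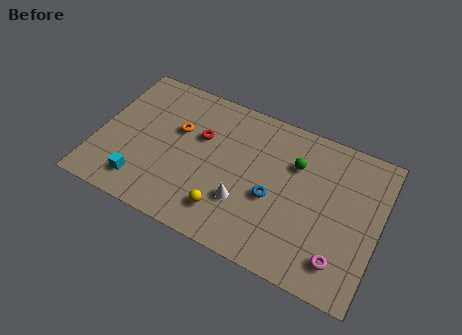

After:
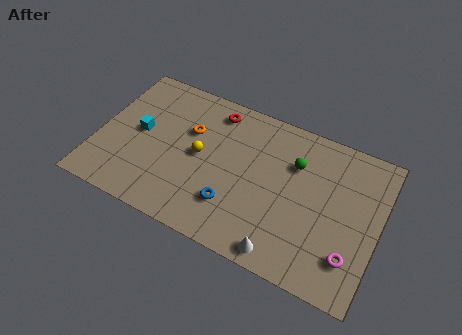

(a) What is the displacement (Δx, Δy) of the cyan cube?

(-0.5, 2.9)

From the two frames, the cyan cube sits at roughly (2.6, 1.6) before and (2.1, 4.5) after.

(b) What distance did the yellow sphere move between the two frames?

3.1

The yellow sphere was near (7.0, 1.8) before and (5.3, 4.4) after, so it travelled √(1.7² + 2.6²) ≈ 3.1 units.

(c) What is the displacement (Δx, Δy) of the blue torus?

(-1.9, -1.3)

The blue torus started near (9.2, 3.6) and ended near (7.3, 2.3).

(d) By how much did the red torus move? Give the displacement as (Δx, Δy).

(0.5, 1.8)

From the two frames, the red torus sits at roughly (5.2, 5.5) before and (5.7, 7.3) after.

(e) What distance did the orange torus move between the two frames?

0.6

From (4.0, 5.4) to (4.6, 5.6), the orange torus covered √(0.6² + 0.2²) ≈ 0.6 units.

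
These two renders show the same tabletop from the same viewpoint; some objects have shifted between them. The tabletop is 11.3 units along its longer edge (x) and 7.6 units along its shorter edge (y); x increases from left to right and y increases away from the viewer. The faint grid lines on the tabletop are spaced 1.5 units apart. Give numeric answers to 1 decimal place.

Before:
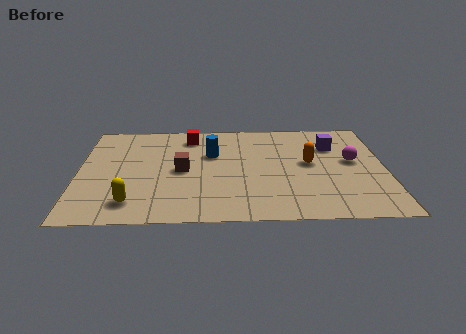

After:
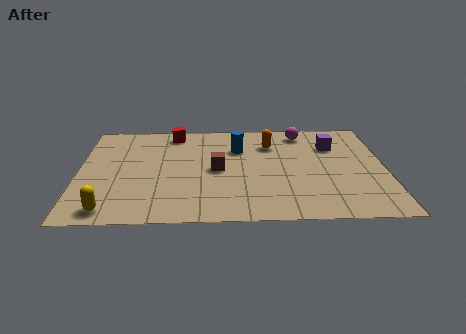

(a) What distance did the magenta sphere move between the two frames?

2.9

From (10.1, 4.2) to (8.3, 6.5), the magenta sphere covered √(1.8² + 2.3²) ≈ 2.9 units.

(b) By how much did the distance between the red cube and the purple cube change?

+0.6

The distance was about 5.4 in the first image and 6.0 in the second, so they moved 0.6 units further apart.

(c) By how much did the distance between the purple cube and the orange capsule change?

+0.7

Before: roughly 1.6 units apart; after: 2.3. That's 0.7 units further apart.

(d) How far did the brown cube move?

1.3

The brown cube moved from about (3.8, 3.7) to (5.1, 3.7), a distance of √(1.3² + 0.0²) ≈ 1.3.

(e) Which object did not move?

the purple cube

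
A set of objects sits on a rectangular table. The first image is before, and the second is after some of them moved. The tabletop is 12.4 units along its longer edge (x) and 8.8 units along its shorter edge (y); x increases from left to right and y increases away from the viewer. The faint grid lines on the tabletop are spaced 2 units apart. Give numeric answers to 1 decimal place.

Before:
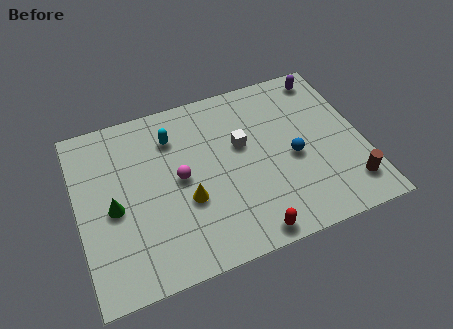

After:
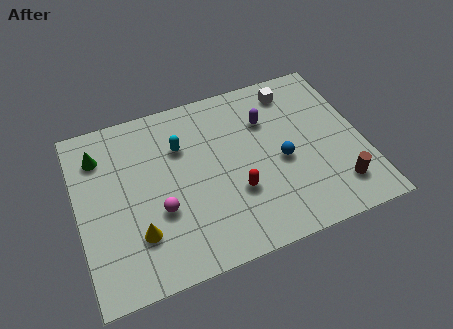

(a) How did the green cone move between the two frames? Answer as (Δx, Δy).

(-0.4, 2.8)

The green cone started near (1.5, 4.0) and ended near (1.1, 6.8).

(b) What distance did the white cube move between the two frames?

3.3

The white cube was near (7.2, 5.3) before and (9.7, 7.4) after, so it travelled √(2.5² + 2.1²) ≈ 3.3 units.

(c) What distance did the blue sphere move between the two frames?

0.5

The blue sphere was near (9.3, 3.9) before and (8.8, 3.9) after, so it travelled √(0.5² + 0.0²) ≈ 0.5 units.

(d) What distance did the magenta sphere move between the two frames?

1.6

The magenta sphere was near (4.4, 4.5) before and (3.4, 3.2) after, so it travelled √(1.0² + 1.3²) ≈ 1.6 units.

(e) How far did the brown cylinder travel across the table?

0.5

The brown cylinder moved from about (11.5, 1.7) to (11.0, 1.8), a distance of √(0.5² + 0.1²) ≈ 0.5.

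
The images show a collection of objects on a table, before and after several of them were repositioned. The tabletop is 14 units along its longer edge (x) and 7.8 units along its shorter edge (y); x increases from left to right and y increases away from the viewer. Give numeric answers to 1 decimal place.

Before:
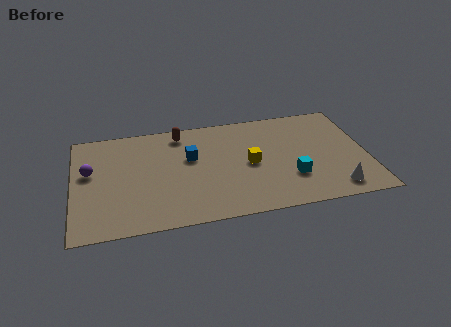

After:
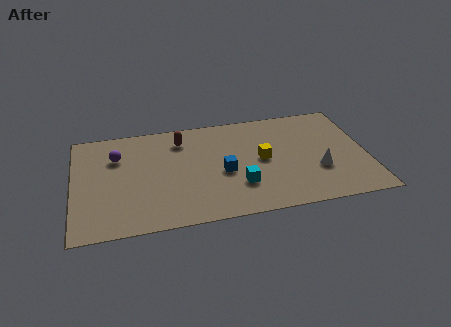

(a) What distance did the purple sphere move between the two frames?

1.6

The purple sphere was near (0.8, 4.6) before and (2.1, 5.5) after, so it travelled √(1.3² + 0.9²) ≈ 1.6 units.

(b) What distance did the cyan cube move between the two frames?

2.5

From (10.3, 2.4) to (7.8, 2.3), the cyan cube covered √(2.5² + 0.1²) ≈ 2.5 units.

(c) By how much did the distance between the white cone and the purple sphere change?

-2.1

The distance was about 12.0 in the first image and 9.9 in the second, so they moved 2.1 units closer together.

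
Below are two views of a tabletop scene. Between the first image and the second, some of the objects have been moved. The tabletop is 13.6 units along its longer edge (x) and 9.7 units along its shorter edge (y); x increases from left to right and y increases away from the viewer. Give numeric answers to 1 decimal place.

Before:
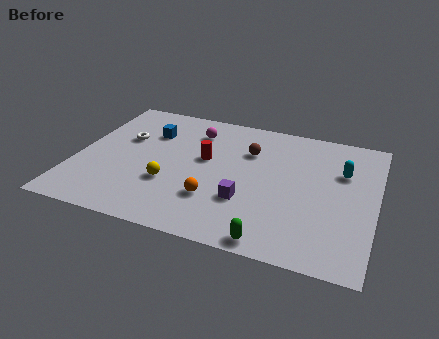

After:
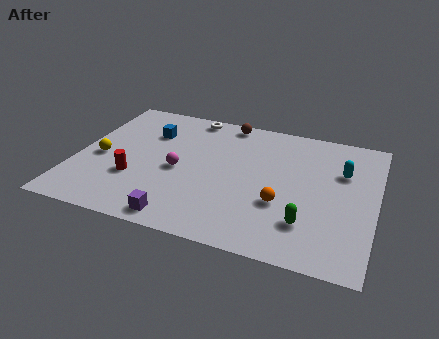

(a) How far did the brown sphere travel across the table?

2.3

The brown sphere moved from about (7.7, 6.8) to (6.5, 8.8), a distance of √(1.2² + 2.0²) ≈ 2.3.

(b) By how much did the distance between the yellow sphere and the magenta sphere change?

-0.8

The distance was about 4.4 in the first image and 3.6 in the second, so they moved 0.8 units closer together.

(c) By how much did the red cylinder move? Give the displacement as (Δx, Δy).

(-3.0, -2.4)

The red cylinder started near (5.8, 5.6) and ended near (2.8, 3.2).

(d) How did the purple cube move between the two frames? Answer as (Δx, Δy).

(-2.7, -2.1)

From the two frames, the purple cube sits at roughly (7.9, 3.1) before and (5.2, 1.0) after.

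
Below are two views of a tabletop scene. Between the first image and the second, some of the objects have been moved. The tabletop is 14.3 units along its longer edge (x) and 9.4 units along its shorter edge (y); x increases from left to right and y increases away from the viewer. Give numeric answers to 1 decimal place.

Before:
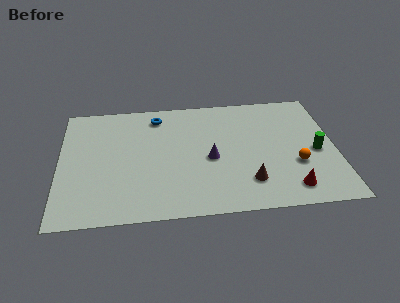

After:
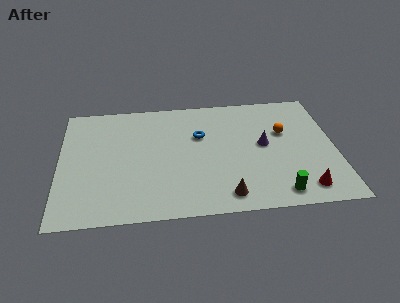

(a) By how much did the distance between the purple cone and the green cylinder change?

-1.7

The distance was about 5.5 in the first image and 3.8 in the second, so they moved 1.7 units closer together.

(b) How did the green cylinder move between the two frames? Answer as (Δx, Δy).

(-2.1, -3.0)

The green cylinder was at about (13.3, 4.2) and moved to about (11.2, 1.2).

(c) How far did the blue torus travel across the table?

2.8

From (5.1, 7.9) to (7.3, 6.1), the blue torus covered √(2.2² + 1.8²) ≈ 2.8 units.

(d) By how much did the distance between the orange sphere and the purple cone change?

-3.1

Before: roughly 4.5 units apart; after: 1.4. That's 3.1 units closer together.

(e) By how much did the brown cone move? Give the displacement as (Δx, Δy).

(-1.2, -0.9)

From the two frames, the brown cone sits at roughly (9.7, 2.2) before and (8.5, 1.3) after.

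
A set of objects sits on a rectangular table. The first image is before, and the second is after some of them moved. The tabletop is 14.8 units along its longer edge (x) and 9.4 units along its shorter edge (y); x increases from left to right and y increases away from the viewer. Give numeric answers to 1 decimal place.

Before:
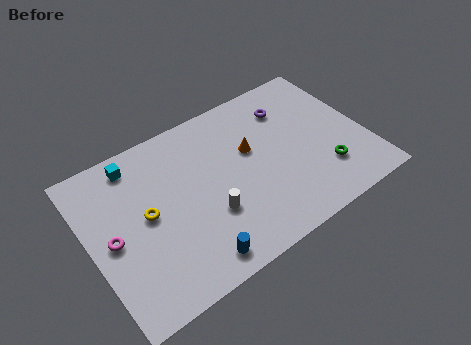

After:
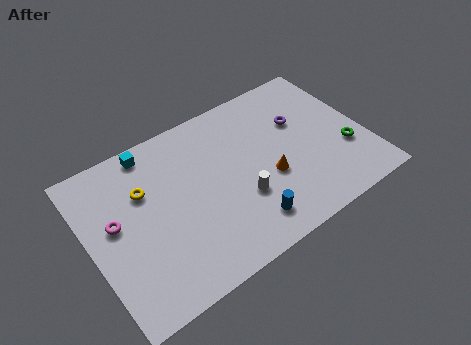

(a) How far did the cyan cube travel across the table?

0.9

The cyan cube moved from about (2.9, 8.1) to (3.8, 8.4), a distance of √(0.9² + 0.3²) ≈ 0.9.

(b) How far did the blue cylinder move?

2.9

From (4.9, 1.2) to (7.8, 1.7), the blue cylinder covered √(2.9² + 0.5²) ≈ 2.9 units.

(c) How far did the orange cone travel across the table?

2.2

The orange cone moved from about (8.8, 5.7) to (9.4, 3.6), a distance of √(0.6² + 2.1²) ≈ 2.2.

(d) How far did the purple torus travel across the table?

1.2

The purple torus was near (11.2, 7.2) before and (11.6, 6.1) after, so it travelled √(0.4² + 1.1²) ≈ 1.2 units.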